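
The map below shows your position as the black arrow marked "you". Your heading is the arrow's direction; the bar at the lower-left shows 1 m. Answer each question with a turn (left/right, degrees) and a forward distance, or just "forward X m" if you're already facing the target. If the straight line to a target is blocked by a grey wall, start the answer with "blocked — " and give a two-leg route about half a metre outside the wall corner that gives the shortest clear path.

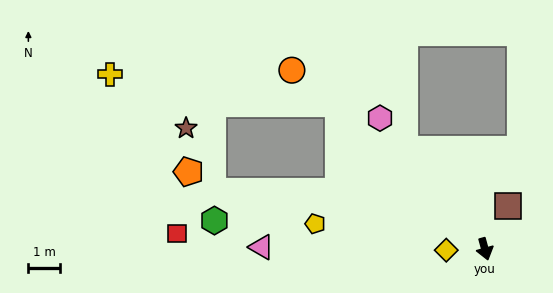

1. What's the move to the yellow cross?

blocked — turn right 150°, forward 6.6 m, then turn left 37°, forward 7.3 m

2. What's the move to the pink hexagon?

turn right 157°, forward 5.3 m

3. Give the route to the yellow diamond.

turn right 104°, forward 1.2 m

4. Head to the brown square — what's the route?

turn left 136°, forward 1.5 m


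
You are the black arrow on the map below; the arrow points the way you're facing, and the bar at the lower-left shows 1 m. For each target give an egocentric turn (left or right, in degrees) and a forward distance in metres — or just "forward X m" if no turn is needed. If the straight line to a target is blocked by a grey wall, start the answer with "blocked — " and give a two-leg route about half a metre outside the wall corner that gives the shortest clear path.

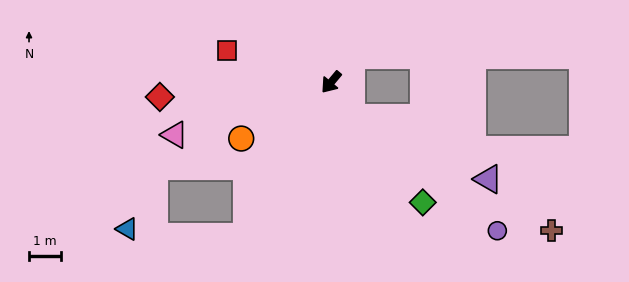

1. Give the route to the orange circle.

turn right 18°, forward 3.3 m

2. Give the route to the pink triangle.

turn right 32°, forward 5.1 m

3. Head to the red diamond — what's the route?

turn right 45°, forward 5.4 m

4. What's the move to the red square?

turn right 67°, forward 3.4 m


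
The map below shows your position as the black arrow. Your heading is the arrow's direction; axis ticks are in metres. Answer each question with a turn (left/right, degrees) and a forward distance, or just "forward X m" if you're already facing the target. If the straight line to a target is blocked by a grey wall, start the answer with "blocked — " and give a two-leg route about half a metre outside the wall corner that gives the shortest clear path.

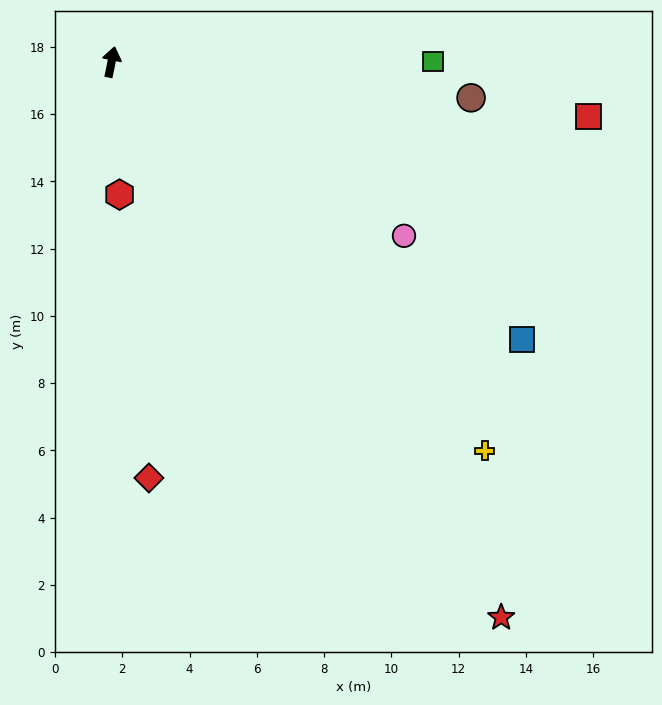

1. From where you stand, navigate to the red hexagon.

turn right 165°, forward 4.0 m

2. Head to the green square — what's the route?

turn right 78°, forward 9.6 m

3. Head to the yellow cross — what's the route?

turn right 125°, forward 16.0 m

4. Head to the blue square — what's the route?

turn right 113°, forward 14.7 m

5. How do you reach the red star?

turn right 133°, forward 20.2 m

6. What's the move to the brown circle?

turn right 84°, forward 10.7 m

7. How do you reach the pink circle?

turn right 109°, forward 10.1 m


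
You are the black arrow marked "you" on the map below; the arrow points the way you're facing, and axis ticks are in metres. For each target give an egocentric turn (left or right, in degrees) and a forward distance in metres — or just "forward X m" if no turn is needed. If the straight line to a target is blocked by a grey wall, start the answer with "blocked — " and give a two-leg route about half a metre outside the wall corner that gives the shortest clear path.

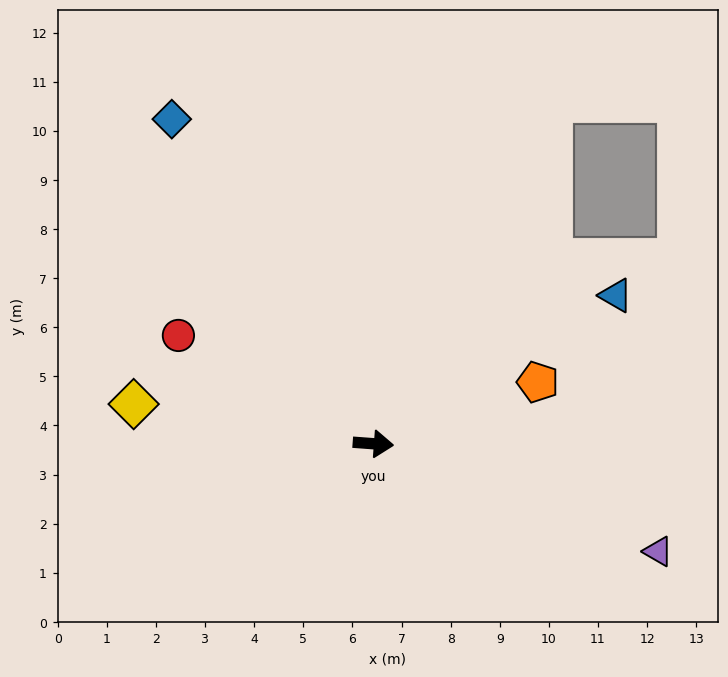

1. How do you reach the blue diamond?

turn left 126°, forward 7.8 m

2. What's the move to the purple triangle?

turn right 17°, forward 6.2 m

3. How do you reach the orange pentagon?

turn left 25°, forward 3.6 m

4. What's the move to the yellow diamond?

turn left 175°, forward 4.9 m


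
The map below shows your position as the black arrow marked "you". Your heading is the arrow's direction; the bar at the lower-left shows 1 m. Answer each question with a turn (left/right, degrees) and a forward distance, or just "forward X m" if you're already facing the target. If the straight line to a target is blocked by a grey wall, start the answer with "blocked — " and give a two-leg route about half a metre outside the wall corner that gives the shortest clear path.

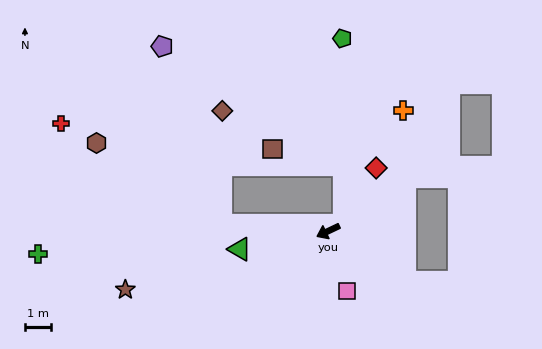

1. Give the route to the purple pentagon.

blocked — turn right 29°, forward 4.1 m, then turn right 68°, forward 7.1 m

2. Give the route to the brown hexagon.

blocked — turn right 29°, forward 4.1 m, then turn right 30°, forward 5.7 m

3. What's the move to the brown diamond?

blocked — turn right 29°, forward 4.1 m, then turn right 87°, forward 4.3 m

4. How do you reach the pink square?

turn left 82°, forward 2.4 m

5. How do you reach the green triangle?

turn right 14°, forward 3.4 m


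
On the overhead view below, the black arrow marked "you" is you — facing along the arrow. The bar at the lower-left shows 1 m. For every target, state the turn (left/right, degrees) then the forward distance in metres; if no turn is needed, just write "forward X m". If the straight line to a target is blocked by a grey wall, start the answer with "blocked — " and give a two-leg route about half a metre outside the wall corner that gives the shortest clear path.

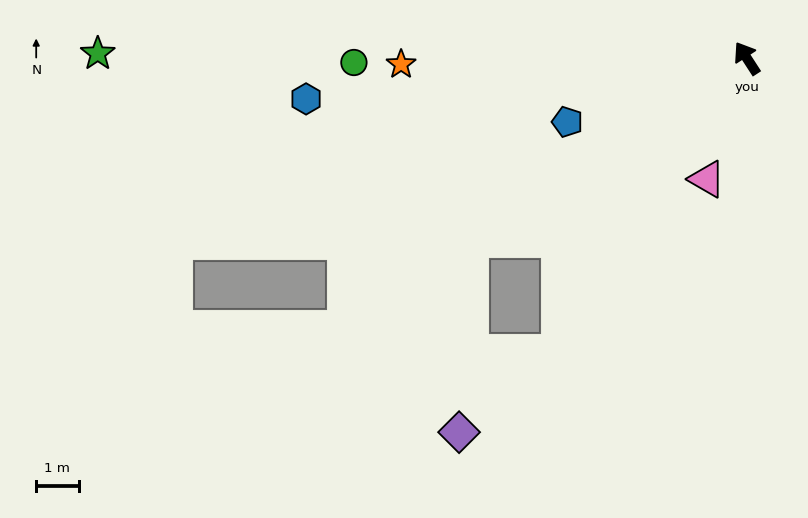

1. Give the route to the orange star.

turn left 58°, forward 8.2 m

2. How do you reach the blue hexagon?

turn left 62°, forward 10.5 m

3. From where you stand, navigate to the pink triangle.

turn left 129°, forward 3.0 m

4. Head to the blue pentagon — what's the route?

turn left 77°, forward 4.5 m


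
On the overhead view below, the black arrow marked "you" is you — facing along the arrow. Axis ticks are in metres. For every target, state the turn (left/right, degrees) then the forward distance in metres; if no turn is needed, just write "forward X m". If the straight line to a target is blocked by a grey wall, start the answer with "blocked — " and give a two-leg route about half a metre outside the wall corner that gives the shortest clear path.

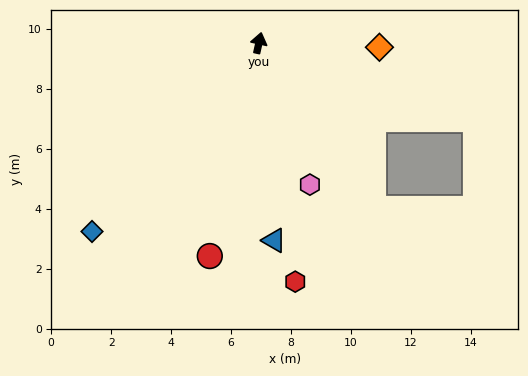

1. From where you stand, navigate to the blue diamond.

turn left 151°, forward 8.4 m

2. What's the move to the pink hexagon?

turn right 148°, forward 5.0 m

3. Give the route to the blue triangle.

turn right 163°, forward 6.6 m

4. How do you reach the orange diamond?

turn right 80°, forward 4.0 m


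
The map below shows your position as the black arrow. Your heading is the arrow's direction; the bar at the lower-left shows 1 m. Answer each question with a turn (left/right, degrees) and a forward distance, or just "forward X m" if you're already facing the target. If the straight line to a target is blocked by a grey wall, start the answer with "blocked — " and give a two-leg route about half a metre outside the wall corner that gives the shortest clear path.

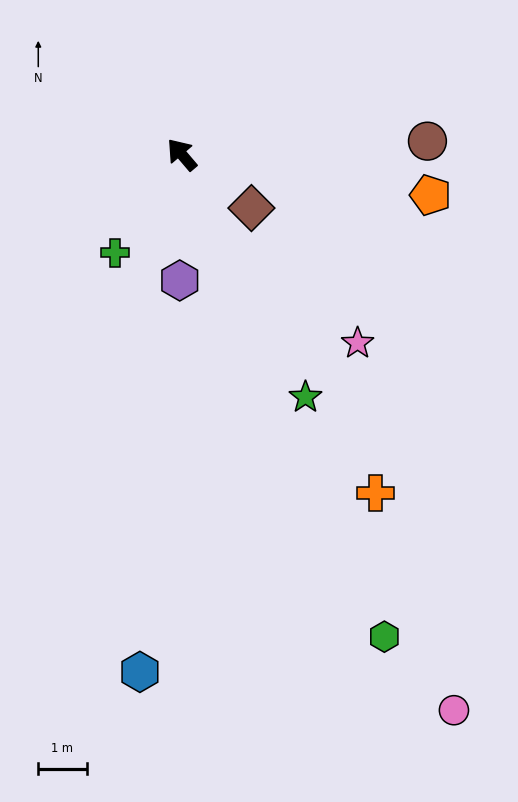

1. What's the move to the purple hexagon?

turn left 139°, forward 2.6 m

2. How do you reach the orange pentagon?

turn right 140°, forward 5.2 m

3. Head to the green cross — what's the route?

turn left 105°, forward 2.5 m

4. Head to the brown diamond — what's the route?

turn right 168°, forward 1.8 m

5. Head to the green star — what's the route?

turn left 167°, forward 5.6 m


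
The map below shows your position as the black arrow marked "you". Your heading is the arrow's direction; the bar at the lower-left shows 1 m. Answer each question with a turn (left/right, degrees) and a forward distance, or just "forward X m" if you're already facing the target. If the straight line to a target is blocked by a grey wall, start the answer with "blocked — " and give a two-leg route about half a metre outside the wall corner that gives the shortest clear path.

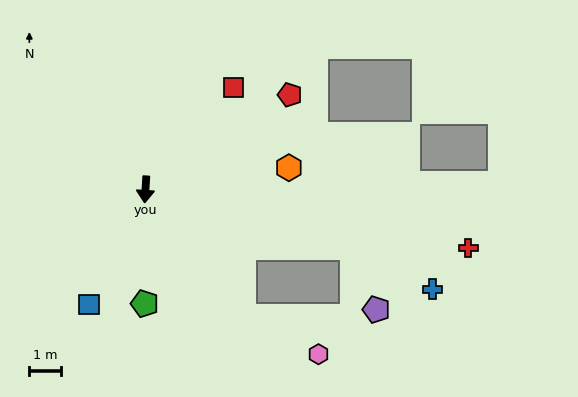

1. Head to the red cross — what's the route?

turn left 83°, forward 10.3 m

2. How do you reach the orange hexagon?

turn left 102°, forward 4.5 m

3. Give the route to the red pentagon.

turn left 127°, forward 5.4 m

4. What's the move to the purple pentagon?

blocked — turn left 78°, forward 6.8 m, then turn right 55°, forward 2.1 m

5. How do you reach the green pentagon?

turn left 3°, forward 3.6 m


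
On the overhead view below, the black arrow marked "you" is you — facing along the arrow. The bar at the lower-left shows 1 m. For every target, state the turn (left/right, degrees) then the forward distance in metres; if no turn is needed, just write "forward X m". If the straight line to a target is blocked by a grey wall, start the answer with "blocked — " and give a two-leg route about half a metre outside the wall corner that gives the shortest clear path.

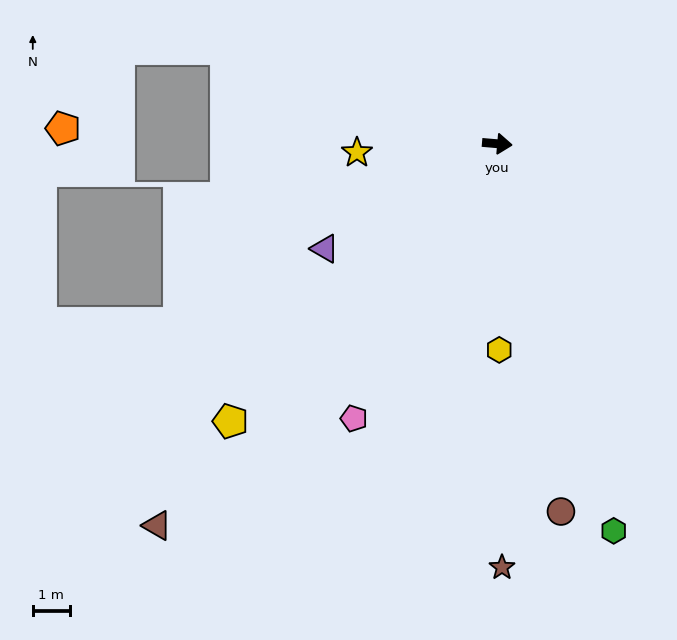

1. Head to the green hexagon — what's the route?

turn right 68°, forward 11.0 m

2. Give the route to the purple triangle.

turn right 144°, forward 5.5 m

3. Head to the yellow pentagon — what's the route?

turn right 129°, forward 10.5 m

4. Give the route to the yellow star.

turn right 171°, forward 3.8 m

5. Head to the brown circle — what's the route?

turn right 75°, forward 10.2 m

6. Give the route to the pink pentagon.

turn right 113°, forward 8.4 m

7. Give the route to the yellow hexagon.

turn right 85°, forward 5.6 m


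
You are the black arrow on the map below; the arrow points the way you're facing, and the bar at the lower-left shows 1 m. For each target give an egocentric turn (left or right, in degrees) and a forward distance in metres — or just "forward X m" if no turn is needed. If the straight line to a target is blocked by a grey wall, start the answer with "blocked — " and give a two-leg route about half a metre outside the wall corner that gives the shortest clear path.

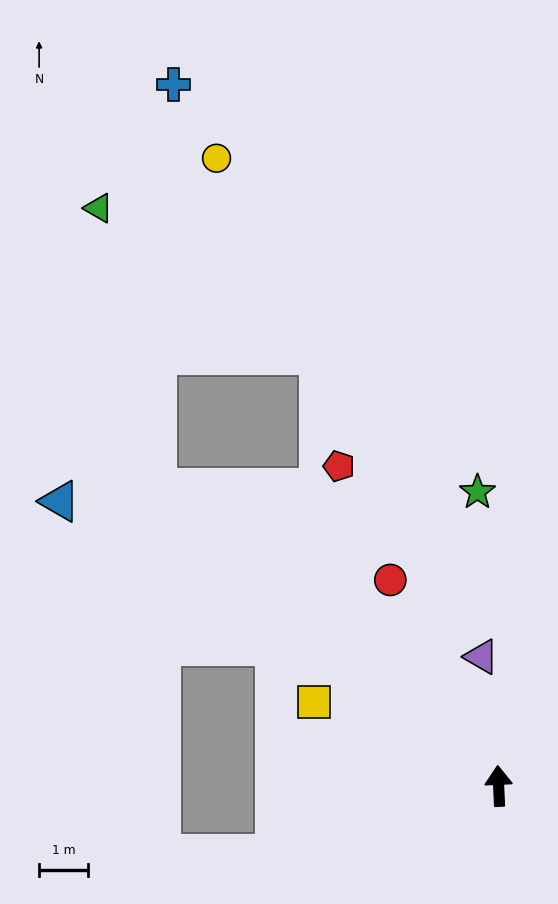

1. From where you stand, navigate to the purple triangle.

turn left 5°, forward 2.7 m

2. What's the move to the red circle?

turn left 25°, forward 4.8 m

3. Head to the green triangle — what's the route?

blocked — turn left 46°, forward 9.3 m, then turn right 37°, forward 5.9 m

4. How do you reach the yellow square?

turn left 63°, forward 4.1 m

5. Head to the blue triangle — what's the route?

turn left 54°, forward 10.7 m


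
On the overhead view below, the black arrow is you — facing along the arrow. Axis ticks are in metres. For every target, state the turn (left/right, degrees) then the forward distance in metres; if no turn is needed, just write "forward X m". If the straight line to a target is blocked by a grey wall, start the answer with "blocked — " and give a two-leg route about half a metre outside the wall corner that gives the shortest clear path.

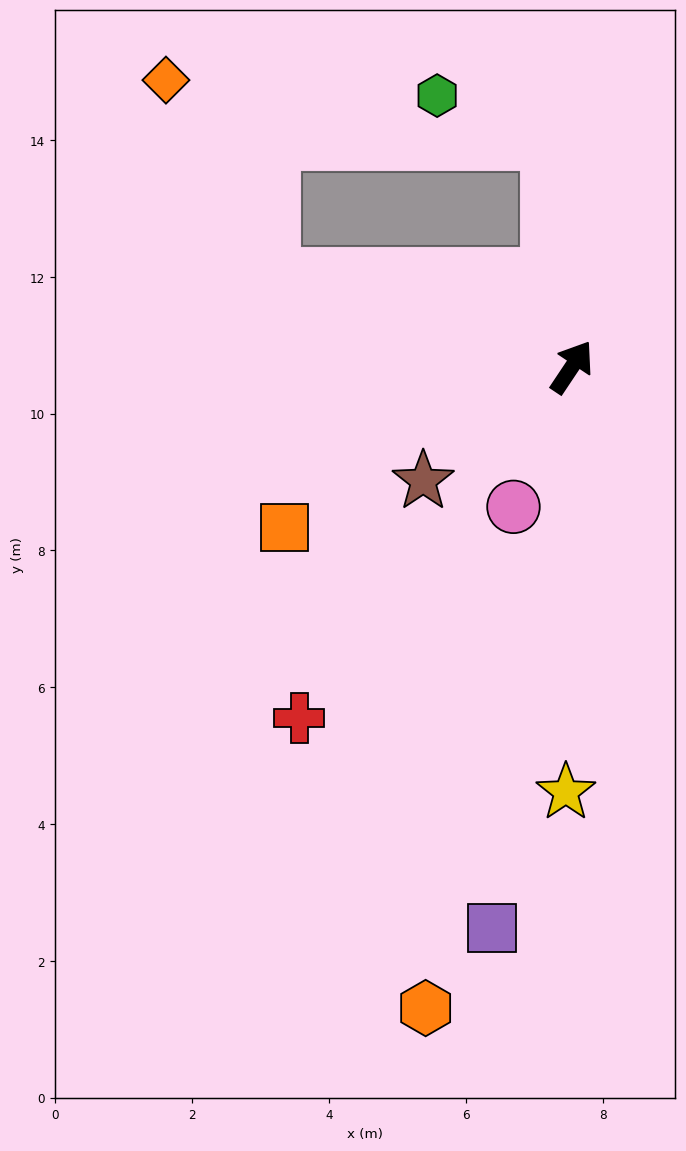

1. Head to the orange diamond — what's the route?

blocked — turn left 107°, forward 4.6 m, then turn right 45°, forward 3.3 m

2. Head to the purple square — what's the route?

turn right 154°, forward 8.3 m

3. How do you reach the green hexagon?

blocked — turn left 39°, forward 3.3 m, then turn left 62°, forward 1.8 m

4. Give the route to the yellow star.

turn right 147°, forward 6.2 m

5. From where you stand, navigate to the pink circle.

turn right 169°, forward 2.2 m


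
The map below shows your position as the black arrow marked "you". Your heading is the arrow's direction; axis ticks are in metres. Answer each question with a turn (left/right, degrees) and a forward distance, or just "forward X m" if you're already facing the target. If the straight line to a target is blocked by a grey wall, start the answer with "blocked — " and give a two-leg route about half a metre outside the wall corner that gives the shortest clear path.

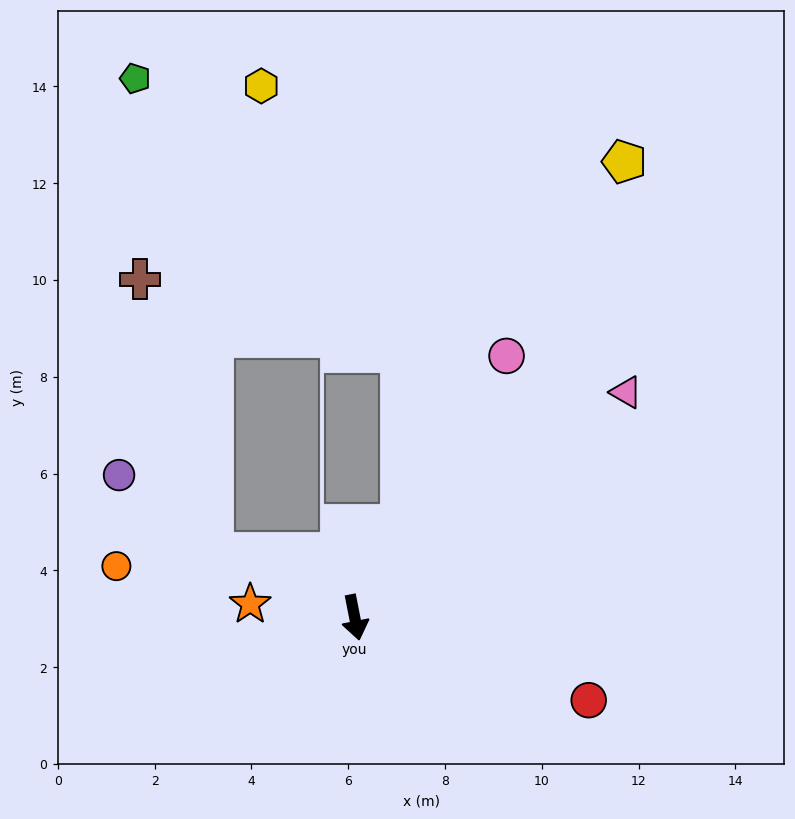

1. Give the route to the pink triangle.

turn left 119°, forward 7.3 m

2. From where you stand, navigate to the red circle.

turn left 59°, forward 5.1 m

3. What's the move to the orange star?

turn right 108°, forward 2.2 m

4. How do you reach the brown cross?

blocked — turn right 126°, forward 3.2 m, then turn right 50°, forward 5.9 m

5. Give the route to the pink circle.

turn left 139°, forward 6.2 m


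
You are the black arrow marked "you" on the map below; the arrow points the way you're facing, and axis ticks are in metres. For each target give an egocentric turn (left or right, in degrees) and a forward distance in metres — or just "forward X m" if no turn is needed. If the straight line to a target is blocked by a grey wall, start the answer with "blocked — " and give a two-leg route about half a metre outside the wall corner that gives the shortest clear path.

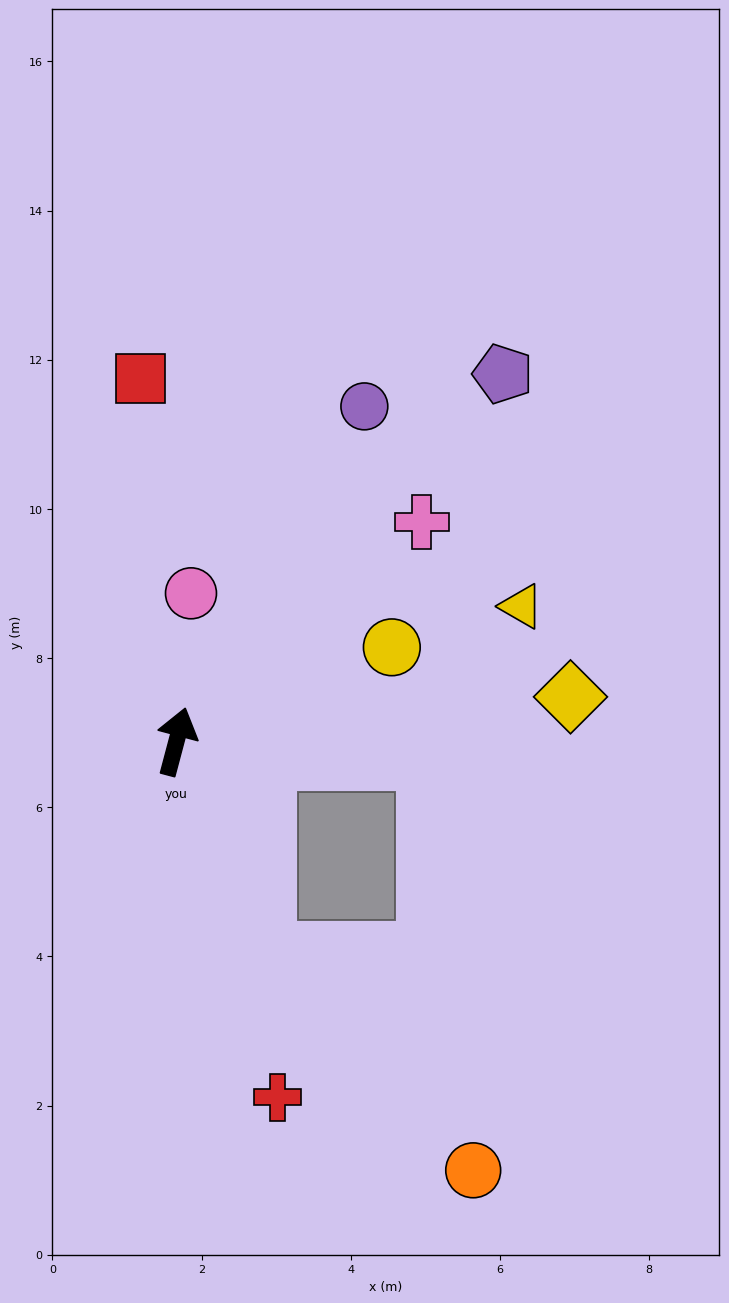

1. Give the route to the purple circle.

turn right 14°, forward 5.2 m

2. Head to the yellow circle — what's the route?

turn right 52°, forward 3.2 m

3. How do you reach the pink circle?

turn left 9°, forward 2.0 m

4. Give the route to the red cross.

turn right 149°, forward 5.0 m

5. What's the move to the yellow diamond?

turn right 69°, forward 5.3 m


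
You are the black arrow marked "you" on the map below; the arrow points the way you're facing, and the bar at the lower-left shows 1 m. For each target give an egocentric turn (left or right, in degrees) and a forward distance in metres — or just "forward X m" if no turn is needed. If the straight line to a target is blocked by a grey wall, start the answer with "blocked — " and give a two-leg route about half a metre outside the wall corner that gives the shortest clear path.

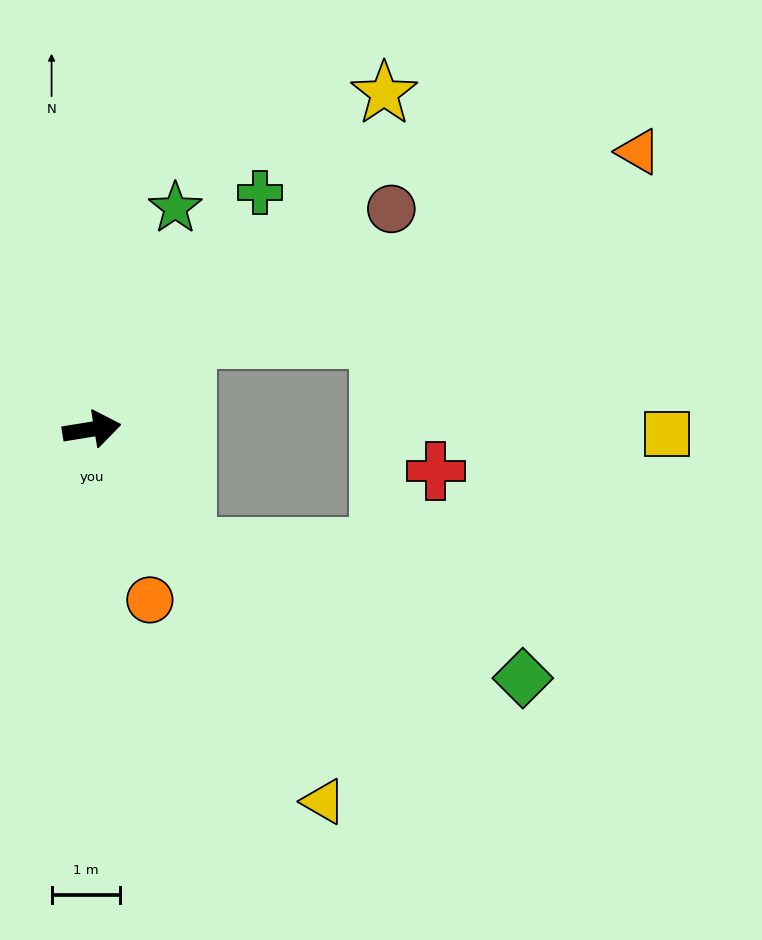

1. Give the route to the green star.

turn left 60°, forward 3.5 m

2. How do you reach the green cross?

turn left 45°, forward 4.3 m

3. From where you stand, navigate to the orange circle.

turn right 80°, forward 2.6 m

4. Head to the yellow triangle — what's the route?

turn right 67°, forward 6.4 m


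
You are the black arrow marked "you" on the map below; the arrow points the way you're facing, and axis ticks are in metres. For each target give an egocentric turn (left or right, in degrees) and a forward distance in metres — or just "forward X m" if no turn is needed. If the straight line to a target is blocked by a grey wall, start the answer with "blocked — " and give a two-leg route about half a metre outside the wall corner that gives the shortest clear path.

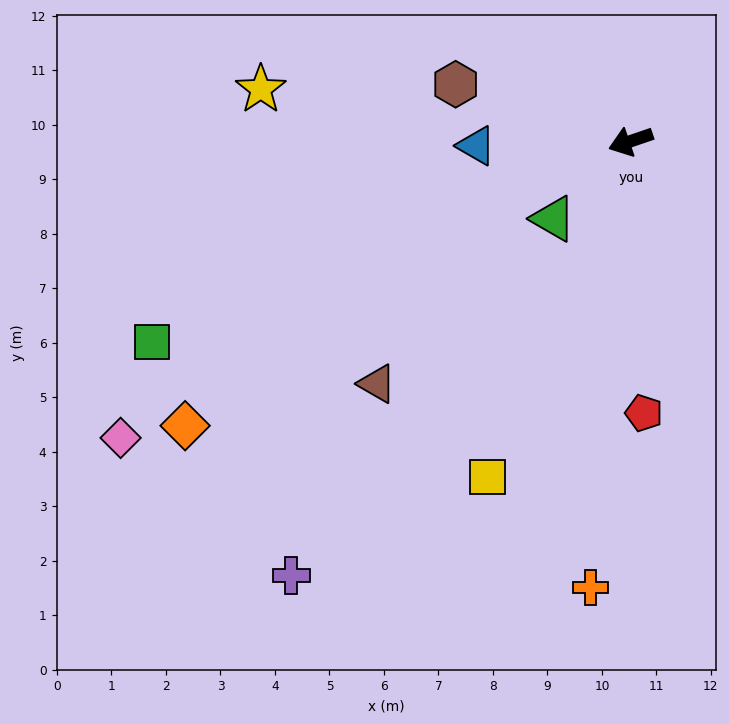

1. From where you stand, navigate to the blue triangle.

turn right 17°, forward 2.8 m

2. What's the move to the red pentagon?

turn left 74°, forward 5.0 m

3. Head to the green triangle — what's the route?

turn left 26°, forward 2.0 m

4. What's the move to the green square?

turn left 4°, forward 9.5 m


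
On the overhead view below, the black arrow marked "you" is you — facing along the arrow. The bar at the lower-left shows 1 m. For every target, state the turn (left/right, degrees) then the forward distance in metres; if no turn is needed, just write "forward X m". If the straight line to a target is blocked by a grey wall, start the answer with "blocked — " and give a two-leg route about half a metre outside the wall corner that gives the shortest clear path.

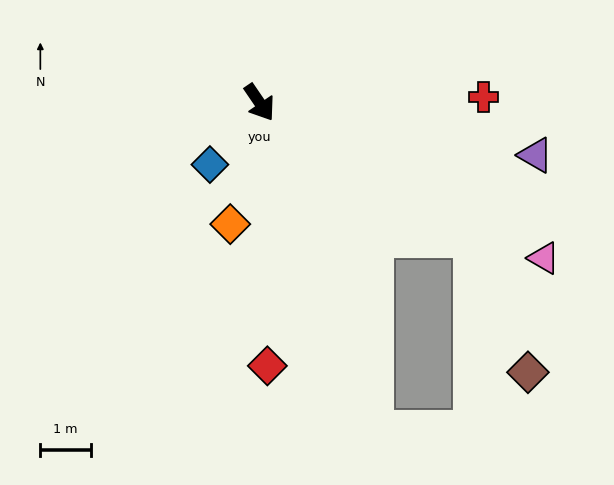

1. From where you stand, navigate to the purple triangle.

turn left 45°, forward 5.6 m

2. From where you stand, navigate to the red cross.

turn left 57°, forward 4.5 m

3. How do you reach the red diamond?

turn right 33°, forward 5.2 m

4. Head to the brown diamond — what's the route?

blocked — turn left 24°, forward 5.1 m, then turn right 37°, forward 2.9 m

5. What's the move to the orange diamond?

turn right 48°, forward 2.5 m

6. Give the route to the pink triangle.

turn left 27°, forward 6.4 m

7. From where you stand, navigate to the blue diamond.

turn right 73°, forward 1.6 m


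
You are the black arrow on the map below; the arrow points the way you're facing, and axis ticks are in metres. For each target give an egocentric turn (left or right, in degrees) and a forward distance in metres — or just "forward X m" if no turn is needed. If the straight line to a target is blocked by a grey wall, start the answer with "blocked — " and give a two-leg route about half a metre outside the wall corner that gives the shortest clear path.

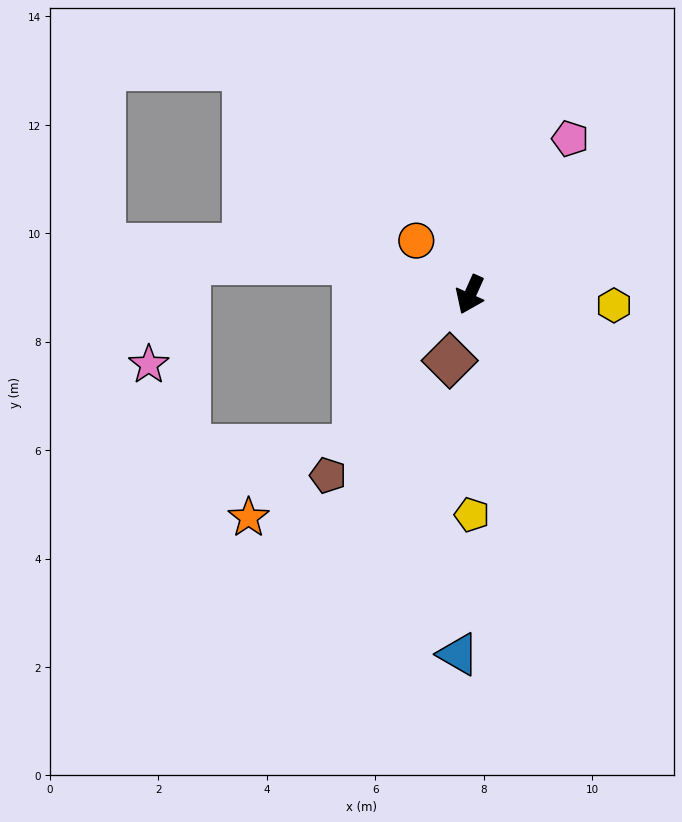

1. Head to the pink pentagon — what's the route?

turn left 171°, forward 3.4 m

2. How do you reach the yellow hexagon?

turn left 110°, forward 2.7 m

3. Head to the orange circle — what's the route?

turn right 111°, forward 1.4 m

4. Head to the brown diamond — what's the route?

turn left 7°, forward 1.3 m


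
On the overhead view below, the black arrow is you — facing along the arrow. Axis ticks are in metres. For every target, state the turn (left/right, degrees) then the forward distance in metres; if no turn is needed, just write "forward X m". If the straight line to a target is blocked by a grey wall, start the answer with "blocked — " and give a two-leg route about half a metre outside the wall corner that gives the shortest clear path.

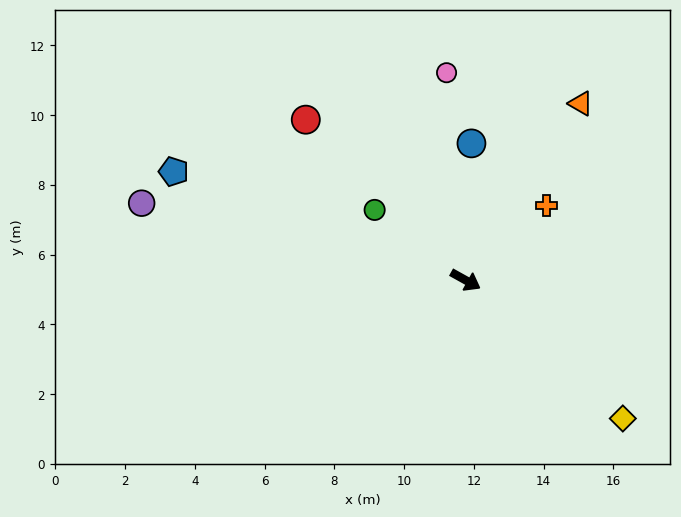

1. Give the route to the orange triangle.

turn left 86°, forward 6.0 m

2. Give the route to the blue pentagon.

turn right 171°, forward 8.9 m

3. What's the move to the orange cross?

turn left 72°, forward 3.2 m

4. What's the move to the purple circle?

turn right 164°, forward 9.5 m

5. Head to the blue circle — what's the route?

turn left 117°, forward 3.9 m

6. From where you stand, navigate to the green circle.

turn left 171°, forward 3.3 m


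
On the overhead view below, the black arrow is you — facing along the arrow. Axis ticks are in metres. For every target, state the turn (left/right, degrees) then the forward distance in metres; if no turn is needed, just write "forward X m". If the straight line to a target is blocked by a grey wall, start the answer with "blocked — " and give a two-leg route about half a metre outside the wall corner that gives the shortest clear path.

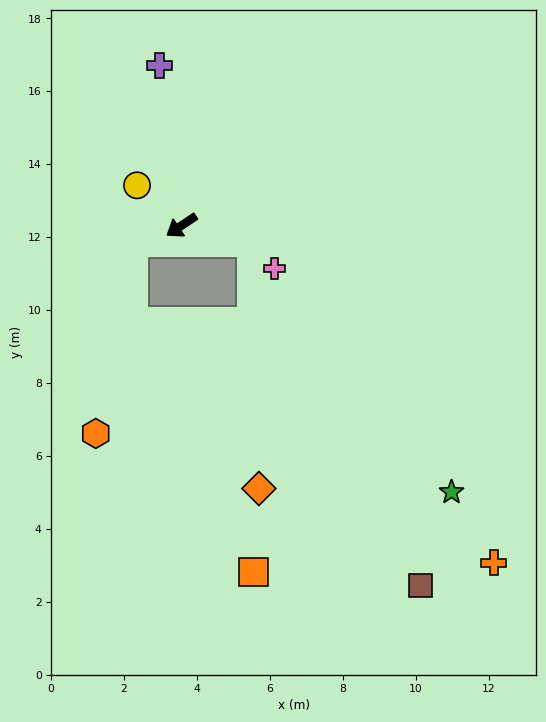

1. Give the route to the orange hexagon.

blocked — turn right 16°, forward 1.4 m, then turn left 61°, forward 5.4 m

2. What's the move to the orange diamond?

blocked — turn left 134°, forward 2.0 m, then turn right 76°, forward 6.8 m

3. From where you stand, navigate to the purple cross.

turn right 116°, forward 4.4 m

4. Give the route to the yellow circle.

turn right 76°, forward 1.6 m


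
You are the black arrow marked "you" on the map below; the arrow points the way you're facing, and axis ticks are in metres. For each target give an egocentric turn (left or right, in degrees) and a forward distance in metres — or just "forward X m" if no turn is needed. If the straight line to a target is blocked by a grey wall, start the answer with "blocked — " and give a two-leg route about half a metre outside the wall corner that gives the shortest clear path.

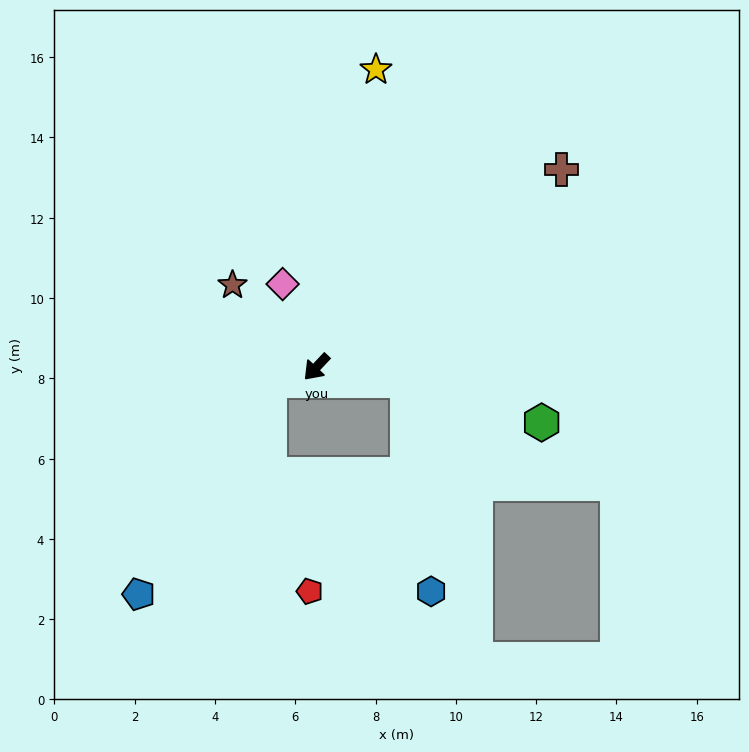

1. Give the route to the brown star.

turn right 91°, forward 2.9 m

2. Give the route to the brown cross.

turn left 172°, forward 7.8 m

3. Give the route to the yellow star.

turn right 148°, forward 7.6 m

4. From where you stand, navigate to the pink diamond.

turn right 115°, forward 2.2 m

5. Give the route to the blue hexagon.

blocked — turn left 125°, forward 2.3 m, then turn right 75°, forward 5.3 m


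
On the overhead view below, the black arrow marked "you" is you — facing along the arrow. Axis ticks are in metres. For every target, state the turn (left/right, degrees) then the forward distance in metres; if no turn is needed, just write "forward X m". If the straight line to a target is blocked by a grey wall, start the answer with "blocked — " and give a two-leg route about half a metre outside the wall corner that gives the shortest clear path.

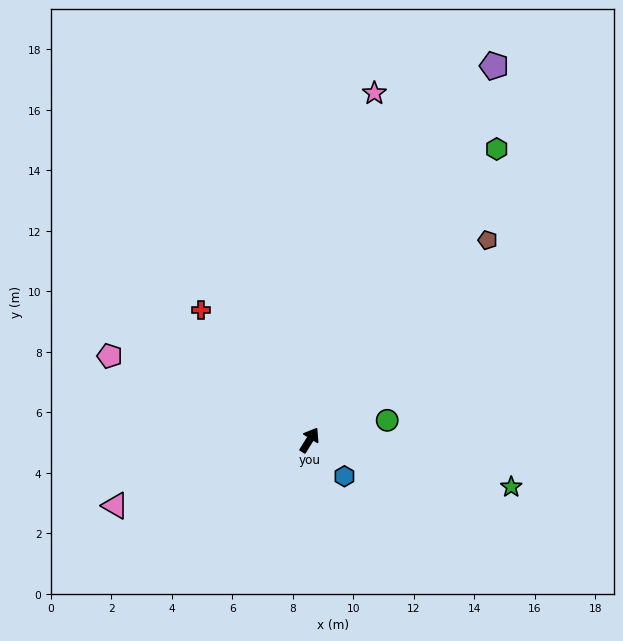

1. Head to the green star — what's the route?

turn right 71°, forward 6.8 m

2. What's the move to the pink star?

turn left 21°, forward 11.7 m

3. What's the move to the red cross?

turn left 72°, forward 5.6 m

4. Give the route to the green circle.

turn right 44°, forward 2.6 m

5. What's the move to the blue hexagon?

turn right 104°, forward 1.7 m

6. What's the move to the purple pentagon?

turn left 6°, forward 13.8 m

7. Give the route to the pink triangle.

turn left 140°, forward 6.8 m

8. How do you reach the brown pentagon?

turn right 10°, forward 8.8 m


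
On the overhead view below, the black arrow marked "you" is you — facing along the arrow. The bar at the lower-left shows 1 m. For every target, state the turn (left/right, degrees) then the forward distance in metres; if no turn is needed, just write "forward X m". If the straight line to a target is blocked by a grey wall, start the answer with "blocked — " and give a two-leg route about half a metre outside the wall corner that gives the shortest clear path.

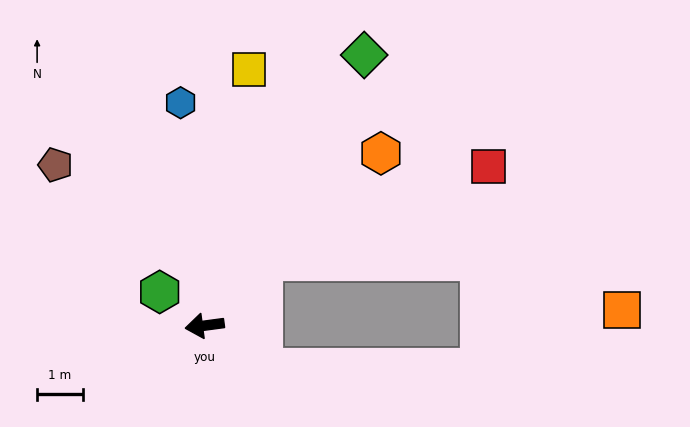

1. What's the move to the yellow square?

turn right 107°, forward 5.7 m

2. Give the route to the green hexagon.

turn right 44°, forward 1.2 m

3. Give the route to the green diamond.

turn right 128°, forward 6.9 m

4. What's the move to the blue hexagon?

turn right 91°, forward 4.9 m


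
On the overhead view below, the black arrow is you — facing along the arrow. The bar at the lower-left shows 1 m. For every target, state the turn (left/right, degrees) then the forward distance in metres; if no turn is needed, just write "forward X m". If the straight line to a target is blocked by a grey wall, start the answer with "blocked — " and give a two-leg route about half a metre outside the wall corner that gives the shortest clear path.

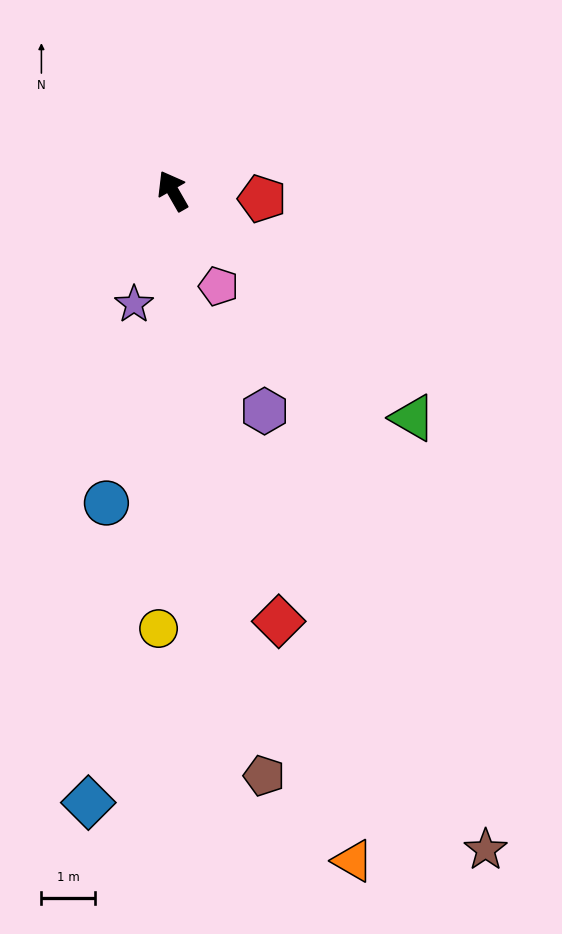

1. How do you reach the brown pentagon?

turn left 159°, forward 11.1 m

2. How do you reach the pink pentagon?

turn left 176°, forward 2.0 m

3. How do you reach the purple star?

turn left 131°, forward 2.2 m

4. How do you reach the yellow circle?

turn left 148°, forward 8.2 m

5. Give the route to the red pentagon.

turn right 125°, forward 1.7 m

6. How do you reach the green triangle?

turn right 163°, forward 6.2 m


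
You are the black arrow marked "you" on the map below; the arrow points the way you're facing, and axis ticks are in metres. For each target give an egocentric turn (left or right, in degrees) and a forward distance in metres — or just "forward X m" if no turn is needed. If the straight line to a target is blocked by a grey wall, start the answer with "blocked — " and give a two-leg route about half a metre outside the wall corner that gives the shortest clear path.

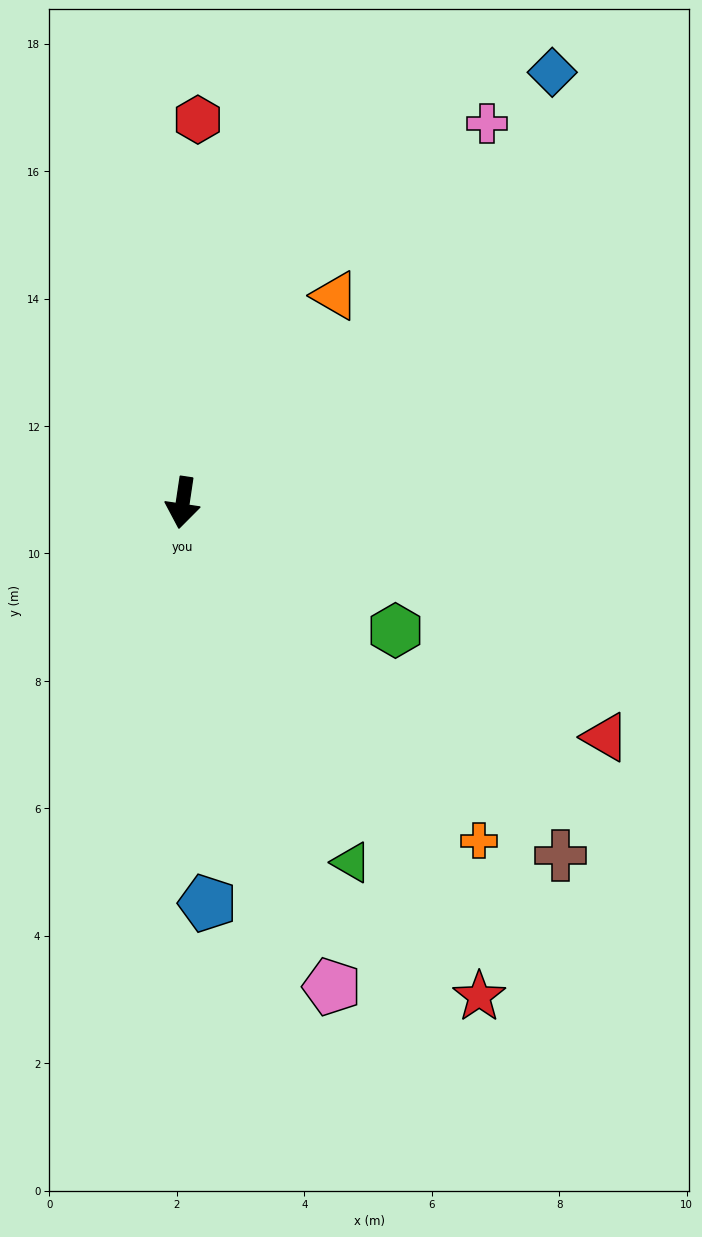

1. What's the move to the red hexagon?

turn right 174°, forward 6.0 m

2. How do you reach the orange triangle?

turn left 152°, forward 4.0 m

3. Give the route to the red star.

turn left 39°, forward 9.0 m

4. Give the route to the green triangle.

turn left 34°, forward 6.2 m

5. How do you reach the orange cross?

turn left 50°, forward 7.1 m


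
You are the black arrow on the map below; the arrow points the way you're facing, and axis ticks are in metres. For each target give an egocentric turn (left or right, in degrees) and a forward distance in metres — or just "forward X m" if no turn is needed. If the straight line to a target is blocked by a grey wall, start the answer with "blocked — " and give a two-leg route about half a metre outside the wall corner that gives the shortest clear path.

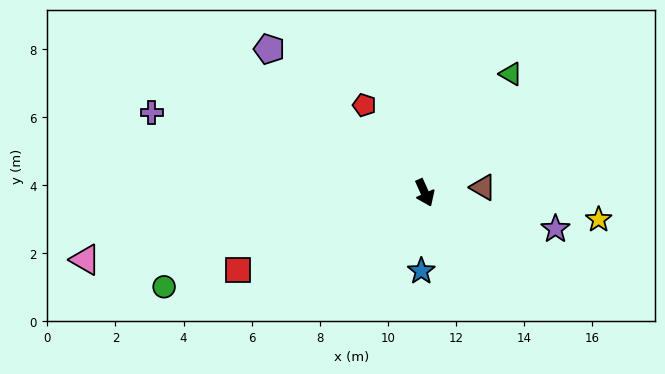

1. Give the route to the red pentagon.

turn right 170°, forward 3.1 m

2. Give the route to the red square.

turn right 92°, forward 5.9 m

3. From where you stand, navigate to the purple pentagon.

turn right 157°, forward 6.2 m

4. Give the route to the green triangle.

turn left 120°, forward 4.3 m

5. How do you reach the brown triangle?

turn left 71°, forward 1.7 m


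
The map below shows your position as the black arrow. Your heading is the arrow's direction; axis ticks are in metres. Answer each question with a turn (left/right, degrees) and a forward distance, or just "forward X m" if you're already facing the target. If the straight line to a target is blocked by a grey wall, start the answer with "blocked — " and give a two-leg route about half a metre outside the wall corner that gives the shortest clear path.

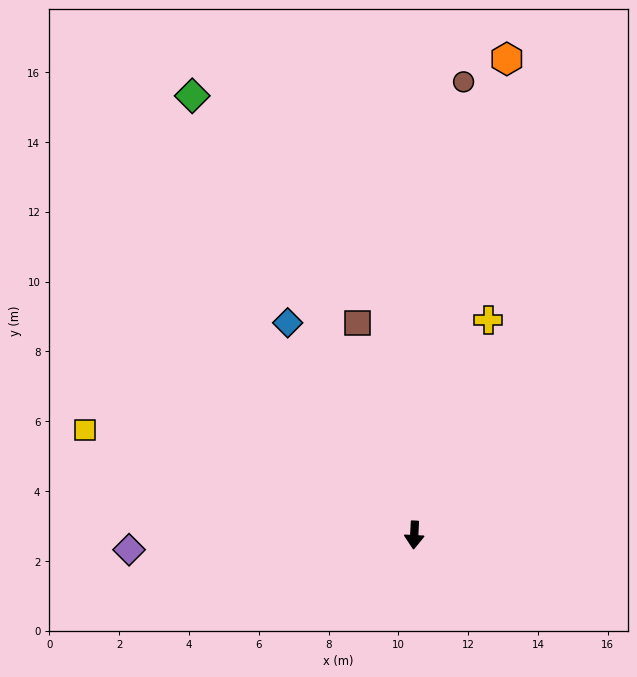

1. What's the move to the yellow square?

turn right 105°, forward 9.9 m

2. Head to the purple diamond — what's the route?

turn right 84°, forward 8.2 m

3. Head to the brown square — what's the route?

turn right 162°, forward 6.3 m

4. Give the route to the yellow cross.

turn left 164°, forward 6.5 m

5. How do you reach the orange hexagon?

turn left 172°, forward 13.9 m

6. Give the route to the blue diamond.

turn right 146°, forward 7.1 m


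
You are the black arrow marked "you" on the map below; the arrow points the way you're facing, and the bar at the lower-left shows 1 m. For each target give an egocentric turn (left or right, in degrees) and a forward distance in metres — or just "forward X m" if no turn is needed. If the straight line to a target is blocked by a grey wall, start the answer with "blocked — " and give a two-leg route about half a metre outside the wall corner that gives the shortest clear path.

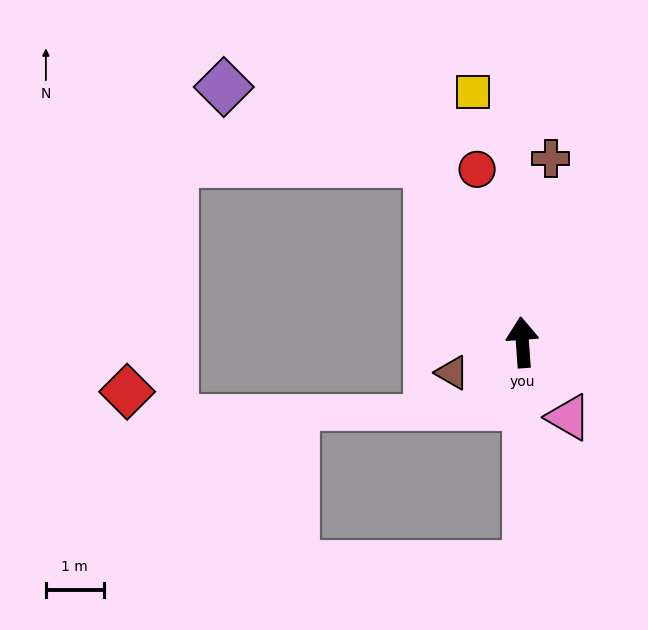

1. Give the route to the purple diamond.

blocked — turn left 24°, forward 3.5 m, then turn left 41°, forward 3.8 m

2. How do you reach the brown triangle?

turn left 109°, forward 1.3 m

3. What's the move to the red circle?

turn left 11°, forward 3.1 m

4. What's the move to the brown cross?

turn right 13°, forward 3.2 m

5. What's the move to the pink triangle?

turn right 152°, forward 1.5 m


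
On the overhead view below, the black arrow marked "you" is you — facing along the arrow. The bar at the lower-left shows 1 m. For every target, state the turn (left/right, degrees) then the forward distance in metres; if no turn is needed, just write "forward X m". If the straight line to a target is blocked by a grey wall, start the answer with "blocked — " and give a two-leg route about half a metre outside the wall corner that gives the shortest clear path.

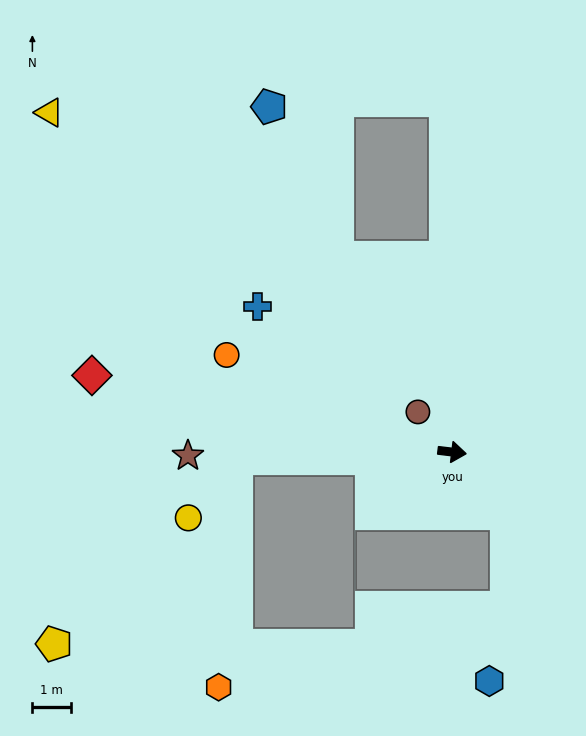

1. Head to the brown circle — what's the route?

turn left 137°, forward 1.4 m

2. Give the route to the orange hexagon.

blocked — turn right 171°, forward 5.6 m, then turn left 83°, forward 6.0 m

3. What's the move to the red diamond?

turn left 175°, forward 9.7 m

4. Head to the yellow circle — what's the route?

blocked — turn right 171°, forward 5.6 m, then turn left 49°, forward 2.0 m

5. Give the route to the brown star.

turn right 172°, forward 6.9 m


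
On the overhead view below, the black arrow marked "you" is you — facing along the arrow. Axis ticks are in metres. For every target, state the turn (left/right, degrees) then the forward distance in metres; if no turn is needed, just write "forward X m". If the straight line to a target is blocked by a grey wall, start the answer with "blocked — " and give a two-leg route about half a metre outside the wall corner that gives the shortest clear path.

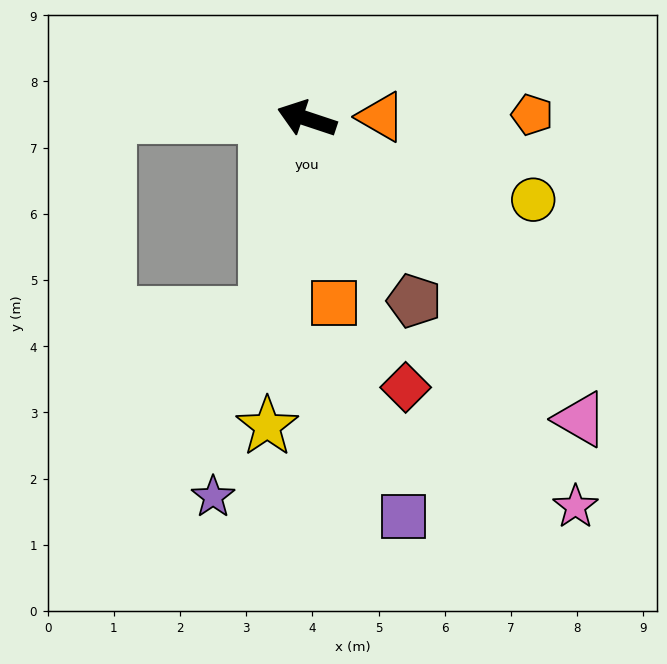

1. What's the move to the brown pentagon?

turn left 139°, forward 3.2 m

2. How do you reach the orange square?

turn left 117°, forward 2.8 m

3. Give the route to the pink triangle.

turn left 151°, forward 6.1 m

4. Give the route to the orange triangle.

turn right 160°, forward 1.1 m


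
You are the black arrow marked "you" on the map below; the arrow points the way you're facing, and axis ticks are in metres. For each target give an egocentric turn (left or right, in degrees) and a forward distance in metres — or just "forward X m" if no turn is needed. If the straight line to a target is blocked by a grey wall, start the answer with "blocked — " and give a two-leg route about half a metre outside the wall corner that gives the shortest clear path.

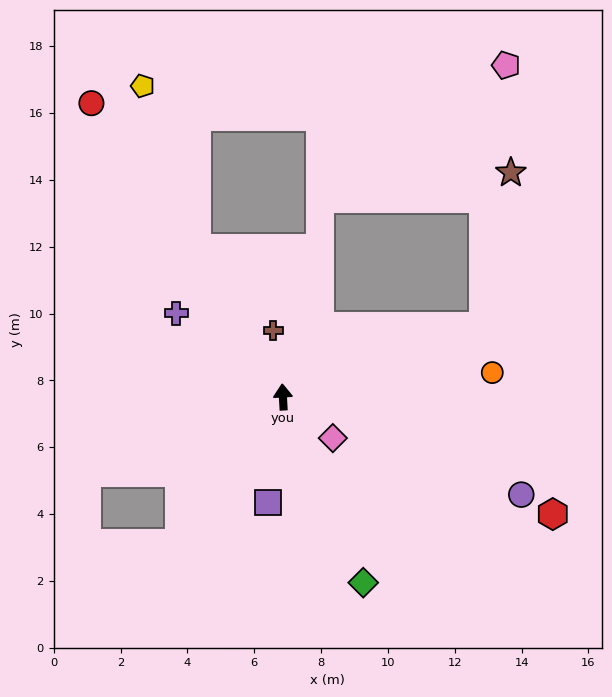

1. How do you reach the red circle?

turn left 30°, forward 10.5 m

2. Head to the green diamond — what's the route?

turn right 160°, forward 6.1 m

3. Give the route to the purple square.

turn left 169°, forward 3.2 m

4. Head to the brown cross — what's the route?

turn left 5°, forward 2.0 m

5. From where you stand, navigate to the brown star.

blocked — turn right 74°, forward 6.3 m, then turn left 60°, forward 4.7 m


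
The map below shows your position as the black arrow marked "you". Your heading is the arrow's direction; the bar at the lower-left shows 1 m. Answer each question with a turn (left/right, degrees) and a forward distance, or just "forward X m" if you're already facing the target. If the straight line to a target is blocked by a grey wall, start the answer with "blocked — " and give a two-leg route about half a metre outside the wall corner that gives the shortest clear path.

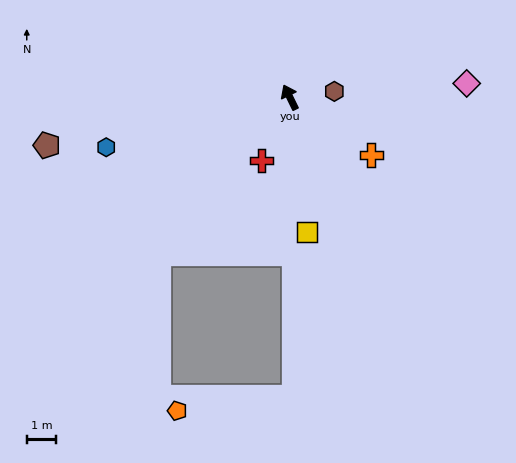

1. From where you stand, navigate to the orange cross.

turn right 151°, forward 3.4 m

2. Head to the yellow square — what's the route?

turn left 161°, forward 4.6 m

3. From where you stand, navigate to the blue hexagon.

turn left 79°, forward 6.4 m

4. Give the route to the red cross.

turn left 130°, forward 2.3 m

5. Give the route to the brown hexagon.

turn right 109°, forward 1.5 m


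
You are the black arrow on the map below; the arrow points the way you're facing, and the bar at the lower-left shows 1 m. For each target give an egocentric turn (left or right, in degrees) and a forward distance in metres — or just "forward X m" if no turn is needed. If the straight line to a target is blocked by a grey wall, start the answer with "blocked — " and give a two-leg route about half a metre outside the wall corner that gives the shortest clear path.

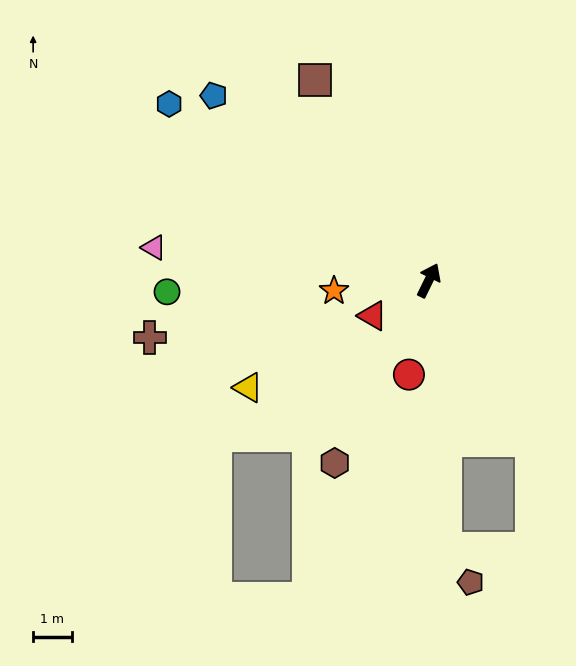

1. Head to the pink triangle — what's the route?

turn left 109°, forward 7.2 m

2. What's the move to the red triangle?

turn left 148°, forward 1.7 m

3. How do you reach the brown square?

turn left 56°, forward 6.0 m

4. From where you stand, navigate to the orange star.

turn left 122°, forward 2.5 m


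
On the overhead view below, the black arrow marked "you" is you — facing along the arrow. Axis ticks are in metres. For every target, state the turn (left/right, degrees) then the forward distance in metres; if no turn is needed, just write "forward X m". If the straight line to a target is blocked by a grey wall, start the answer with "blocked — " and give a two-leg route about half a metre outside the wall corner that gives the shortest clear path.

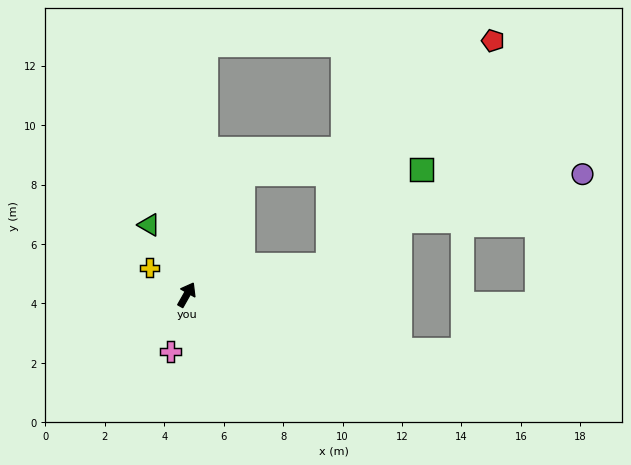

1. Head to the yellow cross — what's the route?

turn left 84°, forward 1.5 m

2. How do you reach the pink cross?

turn right 166°, forward 2.0 m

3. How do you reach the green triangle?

turn left 58°, forward 2.7 m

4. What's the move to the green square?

blocked — turn right 49°, forward 4.9 m, then turn left 34°, forward 4.5 m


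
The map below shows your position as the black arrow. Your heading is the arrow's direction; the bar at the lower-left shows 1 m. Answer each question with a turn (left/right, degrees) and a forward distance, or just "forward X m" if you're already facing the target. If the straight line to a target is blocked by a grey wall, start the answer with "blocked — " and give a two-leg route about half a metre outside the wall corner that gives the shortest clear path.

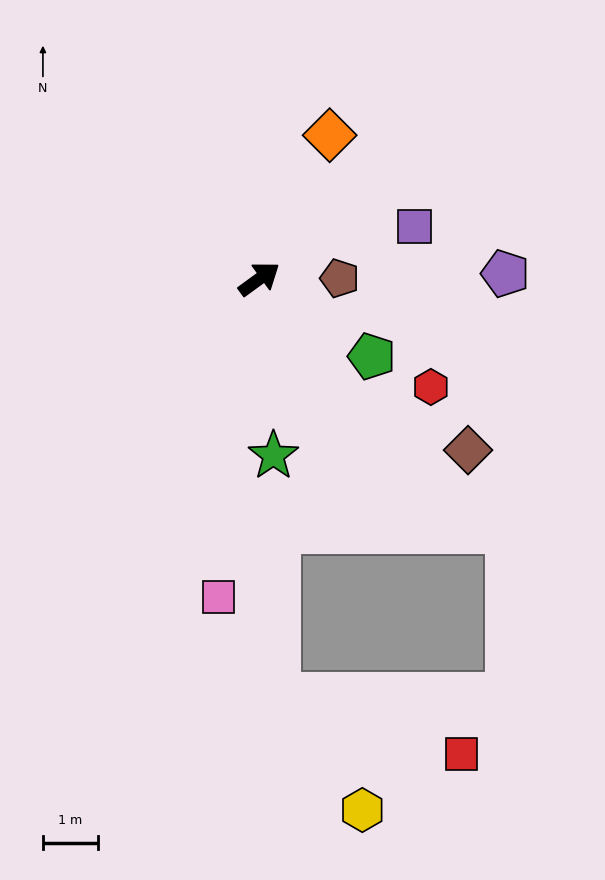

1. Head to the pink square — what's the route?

turn right 133°, forward 5.9 m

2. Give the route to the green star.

turn right 122°, forward 3.2 m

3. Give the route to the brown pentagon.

turn right 36°, forward 1.5 m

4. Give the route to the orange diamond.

turn left 28°, forward 2.9 m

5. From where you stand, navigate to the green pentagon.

turn right 71°, forward 2.5 m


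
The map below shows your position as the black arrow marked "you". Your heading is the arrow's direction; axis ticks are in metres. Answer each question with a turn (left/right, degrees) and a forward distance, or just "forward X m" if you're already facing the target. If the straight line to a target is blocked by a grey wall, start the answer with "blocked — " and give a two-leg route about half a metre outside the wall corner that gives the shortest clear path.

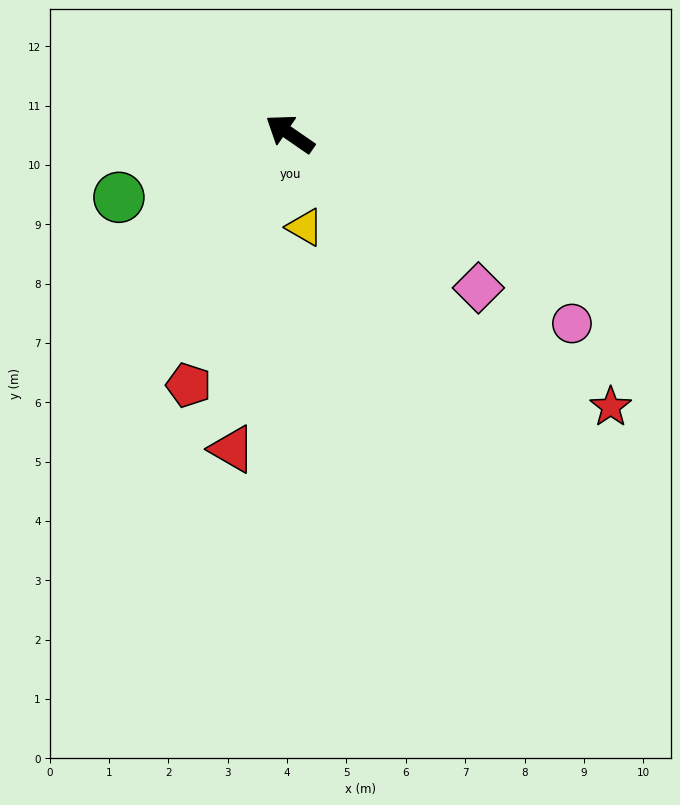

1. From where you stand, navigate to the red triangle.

turn left 114°, forward 5.4 m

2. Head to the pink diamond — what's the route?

turn left 175°, forward 4.1 m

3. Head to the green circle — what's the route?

turn left 55°, forward 3.1 m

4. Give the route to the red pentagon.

turn left 103°, forward 4.6 m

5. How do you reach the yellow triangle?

turn left 134°, forward 1.6 m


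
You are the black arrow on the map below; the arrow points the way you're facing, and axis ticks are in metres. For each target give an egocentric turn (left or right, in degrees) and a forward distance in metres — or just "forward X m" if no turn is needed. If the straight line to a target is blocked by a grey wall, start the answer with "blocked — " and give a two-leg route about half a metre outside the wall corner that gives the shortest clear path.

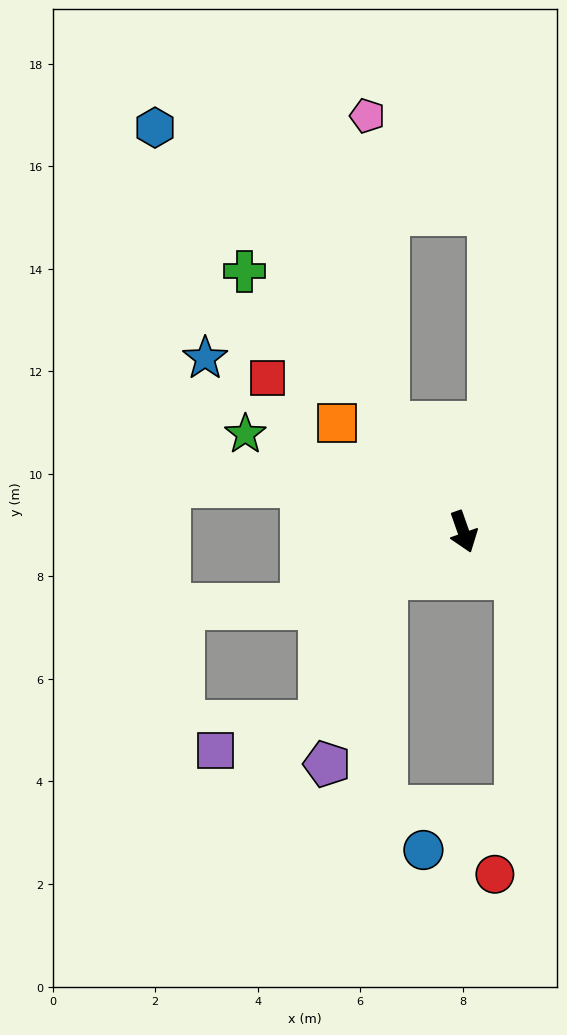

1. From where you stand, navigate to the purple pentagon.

blocked — turn right 78°, forward 1.8 m, then turn left 41°, forward 3.8 m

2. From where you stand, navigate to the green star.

turn right 133°, forward 4.7 m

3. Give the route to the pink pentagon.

blocked — turn right 165°, forward 2.6 m, then turn right 30°, forward 6.0 m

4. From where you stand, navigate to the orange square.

turn right 150°, forward 3.3 m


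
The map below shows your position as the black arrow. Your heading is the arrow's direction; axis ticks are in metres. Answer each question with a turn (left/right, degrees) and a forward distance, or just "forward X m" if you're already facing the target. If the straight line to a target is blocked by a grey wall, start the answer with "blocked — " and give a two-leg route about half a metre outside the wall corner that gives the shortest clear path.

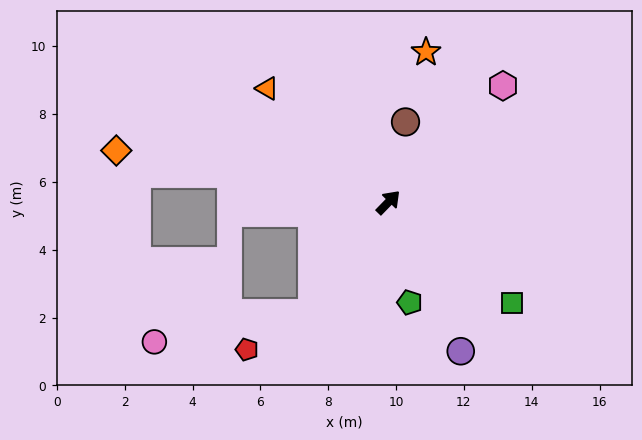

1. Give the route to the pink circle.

blocked — turn right 170°, forward 4.0 m, then turn right 45°, forward 4.7 m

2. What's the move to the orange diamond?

turn left 123°, forward 8.2 m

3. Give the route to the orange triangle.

turn left 91°, forward 4.9 m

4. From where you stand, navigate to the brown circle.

turn left 32°, forward 2.4 m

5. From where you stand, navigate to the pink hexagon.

forward 4.8 m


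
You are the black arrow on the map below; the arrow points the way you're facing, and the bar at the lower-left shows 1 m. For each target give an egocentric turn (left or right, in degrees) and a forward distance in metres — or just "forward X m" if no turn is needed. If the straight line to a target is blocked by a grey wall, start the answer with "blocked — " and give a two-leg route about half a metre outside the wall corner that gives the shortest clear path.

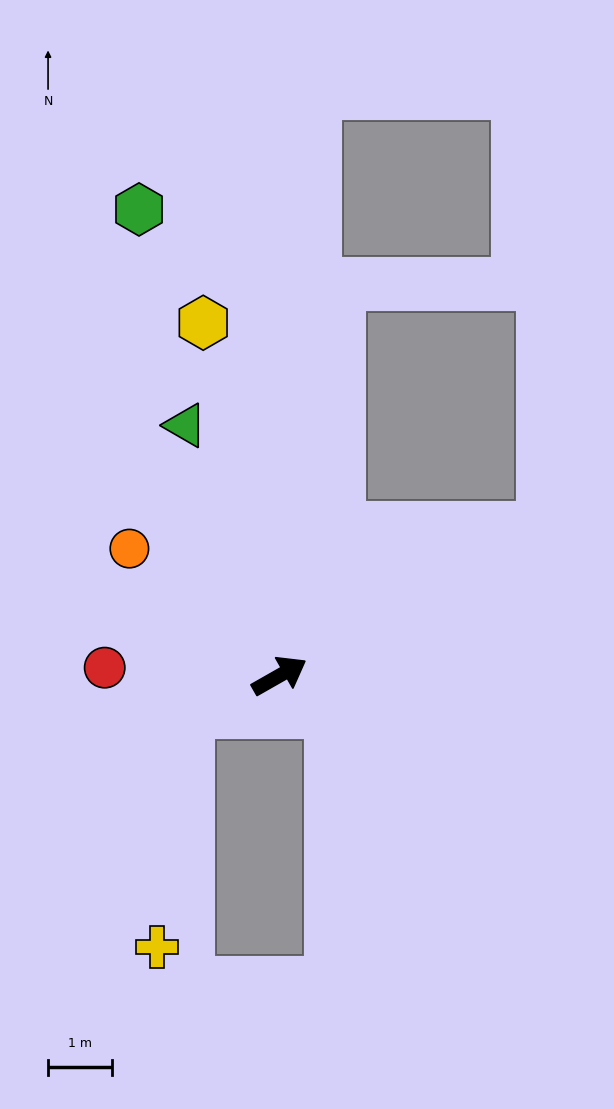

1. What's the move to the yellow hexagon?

turn left 73°, forward 5.7 m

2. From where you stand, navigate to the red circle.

turn left 148°, forward 2.8 m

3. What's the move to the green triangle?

turn left 81°, forward 4.2 m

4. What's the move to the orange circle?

turn left 110°, forward 3.1 m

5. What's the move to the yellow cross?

blocked — turn left 172°, forward 1.6 m, then turn left 61°, forward 3.7 m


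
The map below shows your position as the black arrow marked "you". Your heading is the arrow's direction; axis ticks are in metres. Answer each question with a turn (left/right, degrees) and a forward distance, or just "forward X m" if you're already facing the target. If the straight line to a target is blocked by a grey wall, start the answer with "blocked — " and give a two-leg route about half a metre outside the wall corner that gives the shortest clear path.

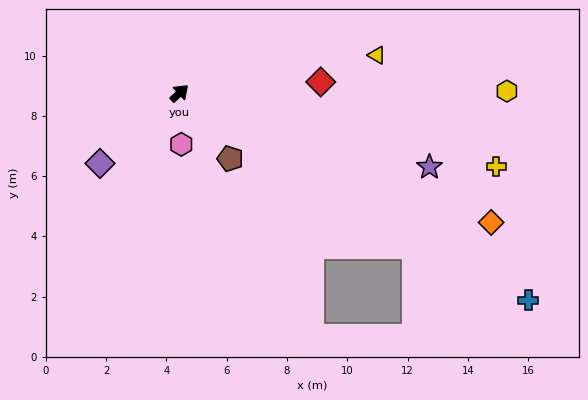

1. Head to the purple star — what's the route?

turn right 60°, forward 8.7 m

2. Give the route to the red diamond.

turn right 39°, forward 4.7 m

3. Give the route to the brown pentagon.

turn right 95°, forward 2.8 m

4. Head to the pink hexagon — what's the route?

turn right 131°, forward 1.7 m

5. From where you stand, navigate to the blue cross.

turn right 74°, forward 13.5 m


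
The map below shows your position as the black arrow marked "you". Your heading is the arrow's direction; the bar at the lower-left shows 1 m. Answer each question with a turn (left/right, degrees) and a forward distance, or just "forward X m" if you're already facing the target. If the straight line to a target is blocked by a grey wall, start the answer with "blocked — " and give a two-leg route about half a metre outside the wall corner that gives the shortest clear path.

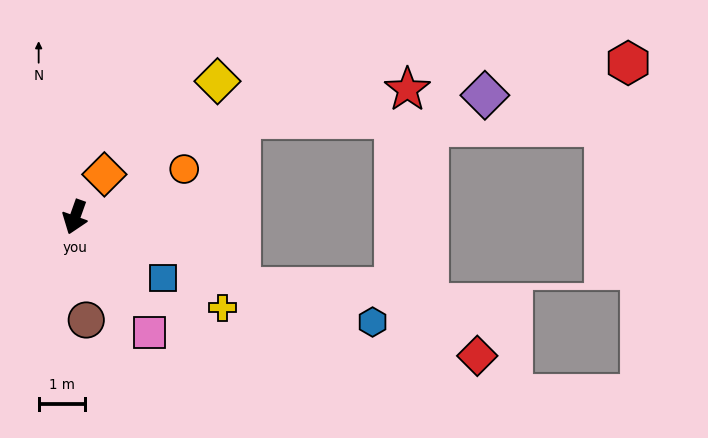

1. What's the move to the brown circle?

turn left 26°, forward 2.2 m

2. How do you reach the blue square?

turn left 75°, forward 2.3 m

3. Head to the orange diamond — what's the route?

turn left 165°, forward 1.1 m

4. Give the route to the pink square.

turn left 52°, forward 3.0 m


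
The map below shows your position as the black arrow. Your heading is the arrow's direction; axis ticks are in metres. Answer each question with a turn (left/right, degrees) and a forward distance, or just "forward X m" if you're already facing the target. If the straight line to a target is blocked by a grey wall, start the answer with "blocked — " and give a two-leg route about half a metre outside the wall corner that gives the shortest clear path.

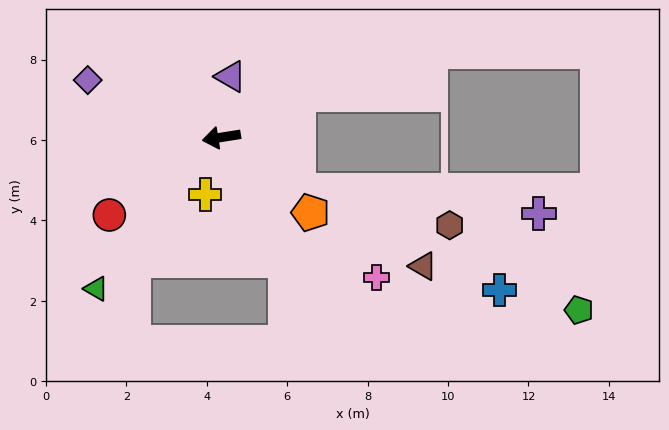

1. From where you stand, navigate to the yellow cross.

turn left 65°, forward 1.5 m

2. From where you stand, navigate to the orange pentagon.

turn left 131°, forward 2.9 m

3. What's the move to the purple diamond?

turn right 32°, forward 3.6 m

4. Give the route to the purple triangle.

turn right 108°, forward 1.5 m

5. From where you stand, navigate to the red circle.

turn left 26°, forward 3.4 m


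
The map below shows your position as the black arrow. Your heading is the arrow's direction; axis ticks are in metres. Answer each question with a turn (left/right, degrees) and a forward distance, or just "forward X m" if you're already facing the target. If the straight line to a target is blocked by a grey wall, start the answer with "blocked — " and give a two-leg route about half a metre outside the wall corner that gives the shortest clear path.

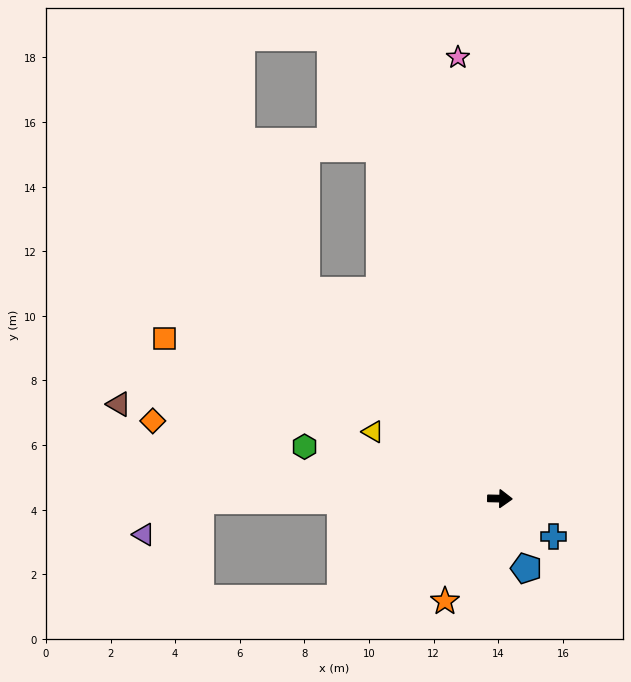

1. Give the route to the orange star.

turn right 117°, forward 3.6 m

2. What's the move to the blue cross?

turn right 34°, forward 2.0 m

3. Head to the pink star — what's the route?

turn left 97°, forward 13.7 m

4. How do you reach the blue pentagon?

turn right 68°, forward 2.3 m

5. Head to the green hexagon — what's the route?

turn left 166°, forward 6.3 m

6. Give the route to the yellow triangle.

turn left 154°, forward 4.4 m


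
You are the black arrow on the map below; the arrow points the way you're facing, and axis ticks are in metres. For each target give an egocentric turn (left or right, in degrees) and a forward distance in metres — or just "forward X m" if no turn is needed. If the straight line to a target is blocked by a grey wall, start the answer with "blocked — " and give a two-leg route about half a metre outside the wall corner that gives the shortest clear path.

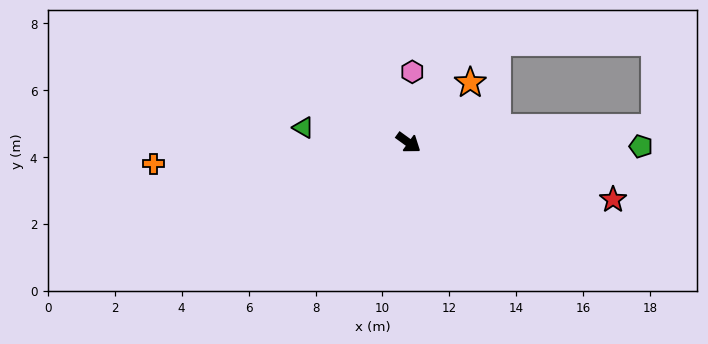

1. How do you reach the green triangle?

turn right 152°, forward 3.2 m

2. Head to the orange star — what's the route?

turn left 80°, forward 2.6 m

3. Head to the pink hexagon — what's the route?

turn left 123°, forward 2.1 m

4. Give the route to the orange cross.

turn right 139°, forward 7.7 m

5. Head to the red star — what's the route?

turn left 20°, forward 6.3 m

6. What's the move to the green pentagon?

turn left 35°, forward 6.9 m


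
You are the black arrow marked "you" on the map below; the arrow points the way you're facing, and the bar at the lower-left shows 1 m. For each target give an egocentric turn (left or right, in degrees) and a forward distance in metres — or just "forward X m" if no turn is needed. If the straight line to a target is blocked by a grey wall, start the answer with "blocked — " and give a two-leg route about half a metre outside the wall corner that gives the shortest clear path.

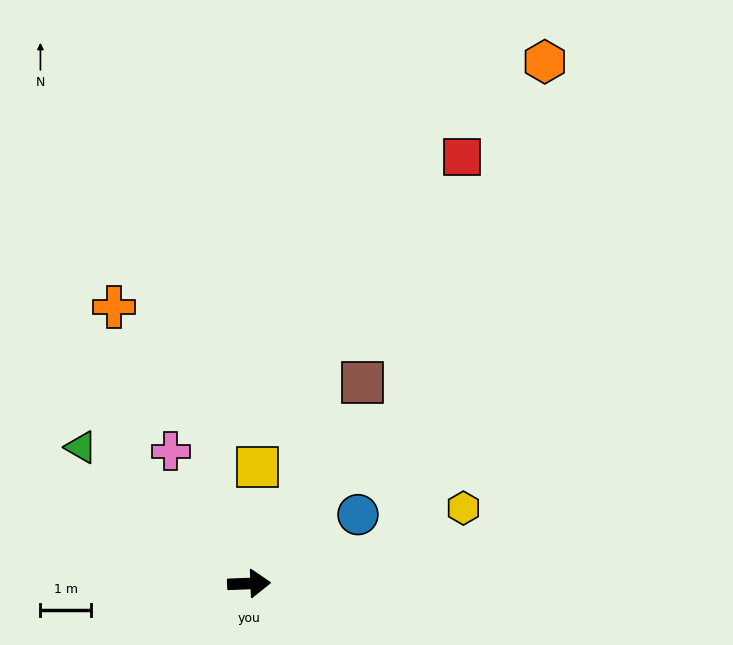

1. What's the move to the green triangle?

turn left 139°, forward 4.3 m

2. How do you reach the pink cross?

turn left 118°, forward 3.0 m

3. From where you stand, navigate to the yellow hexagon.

turn left 17°, forward 4.5 m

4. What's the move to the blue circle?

turn left 30°, forward 2.5 m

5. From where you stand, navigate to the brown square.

turn left 58°, forward 4.6 m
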